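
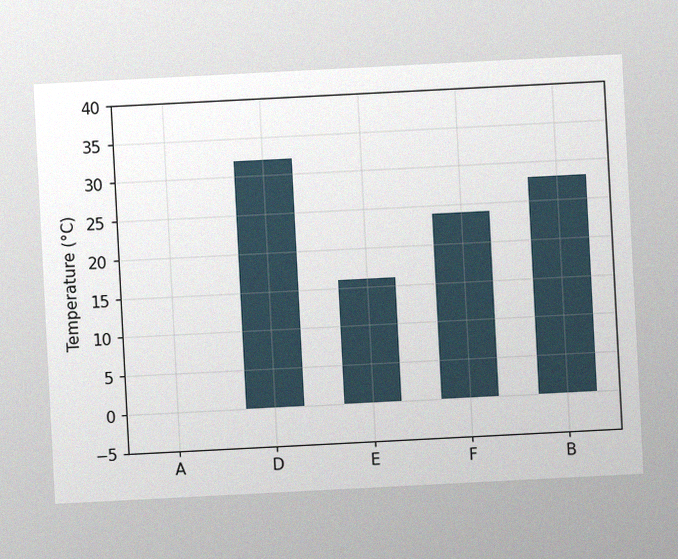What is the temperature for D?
The chart is tilted about 3° counter-clockwise, with some photo noise. Reading along the chart's y-axis, the D bar reaches 32°C.

32°C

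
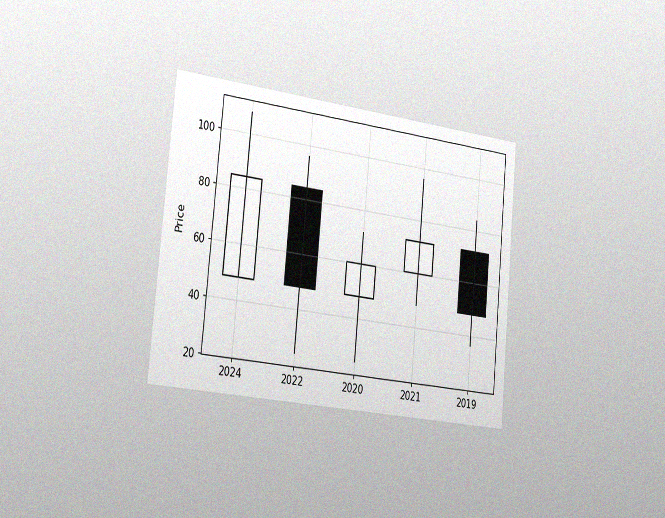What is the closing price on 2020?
The chart is tilted about 5° clockwise and viewed slightly from the left, with some photo noise. The 2020 candle closes at 60.

60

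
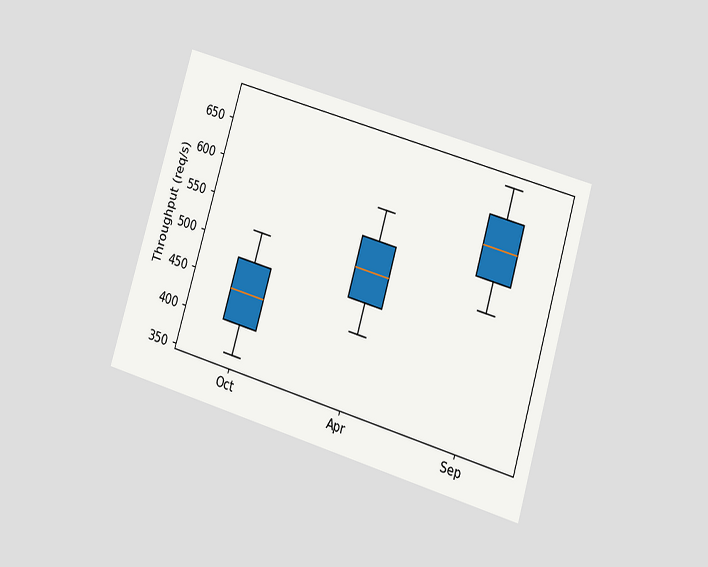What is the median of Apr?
520req/s

The chart is tilted about 17° clockwise and viewed at a slight angle. The median line in the Apr box sits at 520req/s.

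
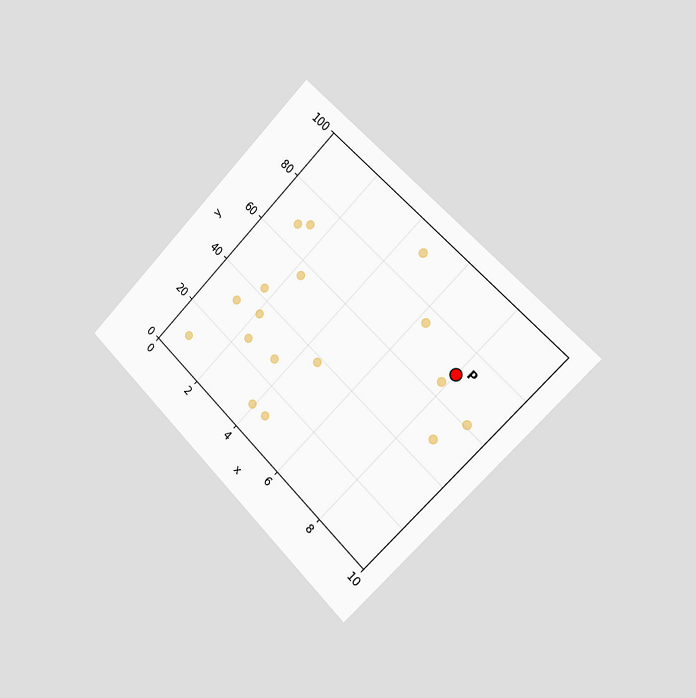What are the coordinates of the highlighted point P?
The chart is tilted about 45° clockwise and viewed slightly from the right. Following the gridlines from P to each axis, P sits at (8, 70).

(8, 70)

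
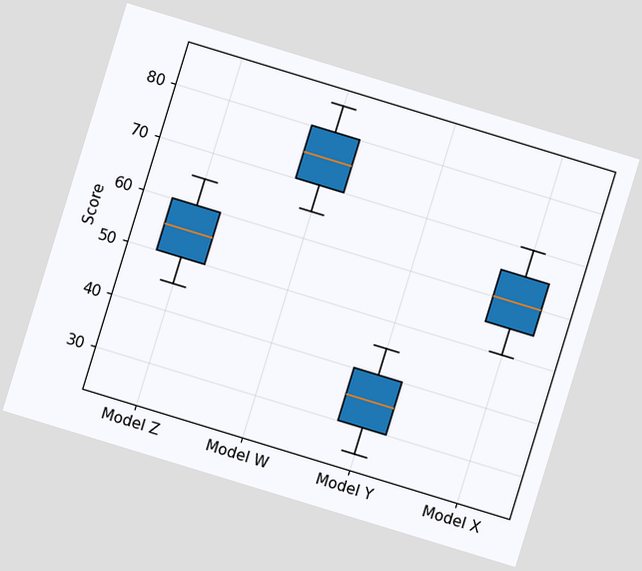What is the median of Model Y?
35

The chart is tilted about 17° clockwise. The median line in the Model Y box sits at 35.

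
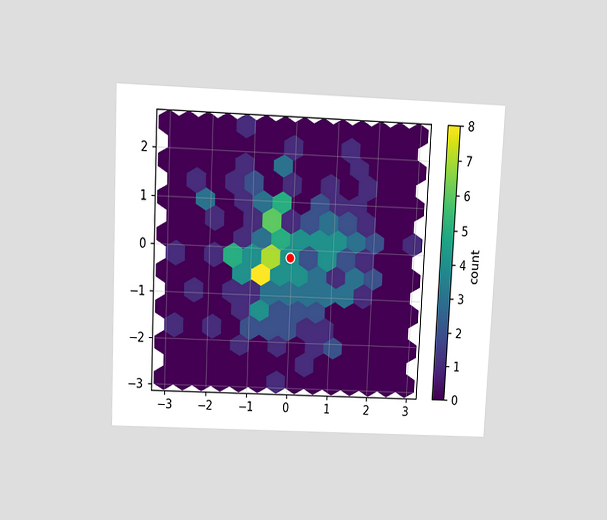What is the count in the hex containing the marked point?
4

The chart is tilted about 3° clockwise and viewed slightly from above. The marked hex reads 4 on the colorbar.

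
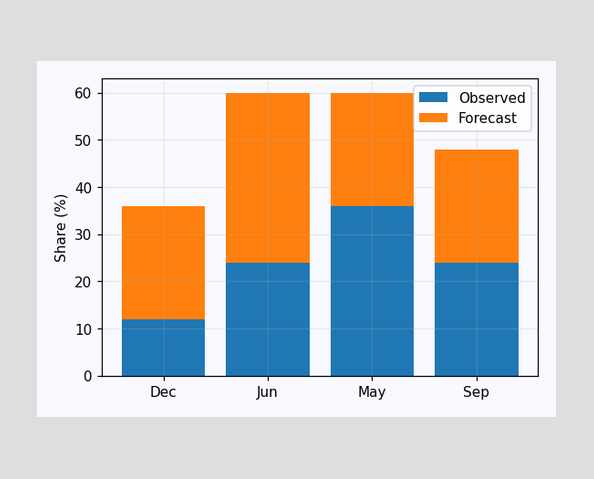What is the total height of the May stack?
60%

The May stack's top reaches 60% on the y-axis.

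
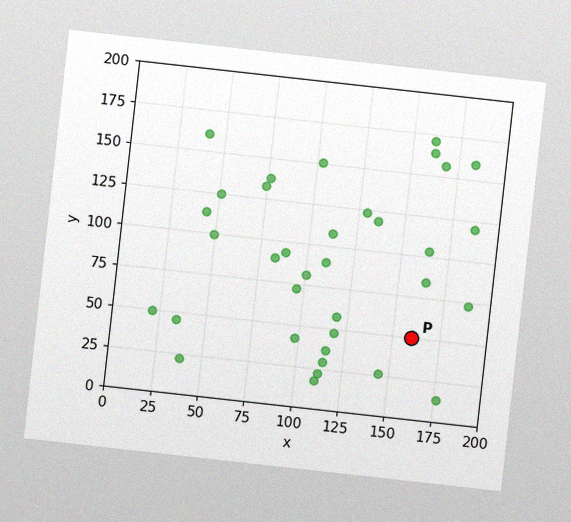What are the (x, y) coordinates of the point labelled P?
The chart is tilted about 6° clockwise, with some photo noise. Following the gridlines from P to each axis, P sits at (160, 50).

(160, 50)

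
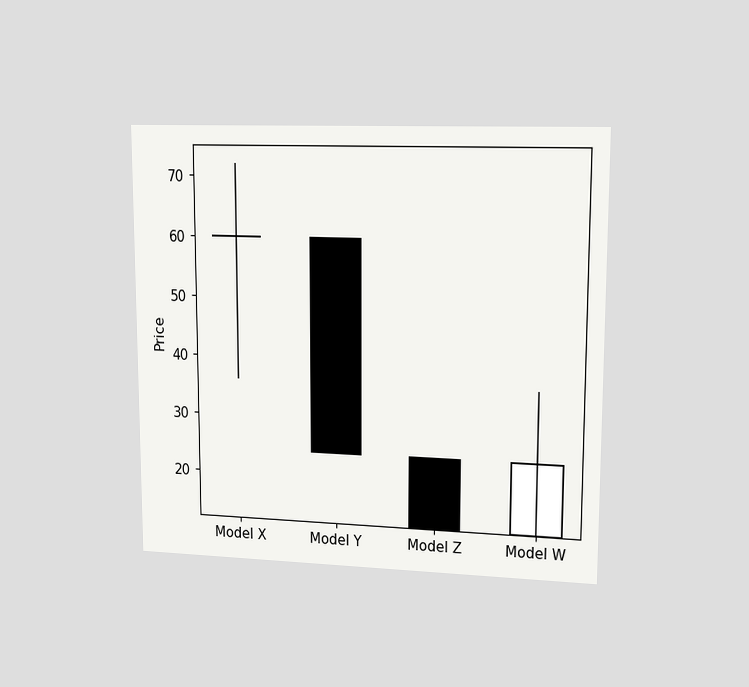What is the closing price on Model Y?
24

The chart is viewed at a slight angle. The Model Y candle closes at 24.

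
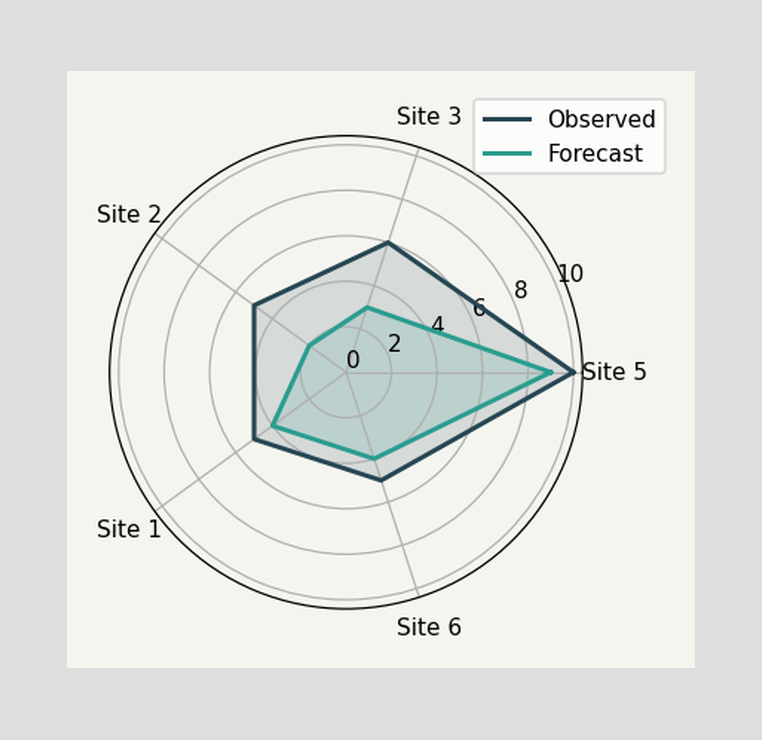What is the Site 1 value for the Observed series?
5

On the Site 1 axis, Observed reaches 5.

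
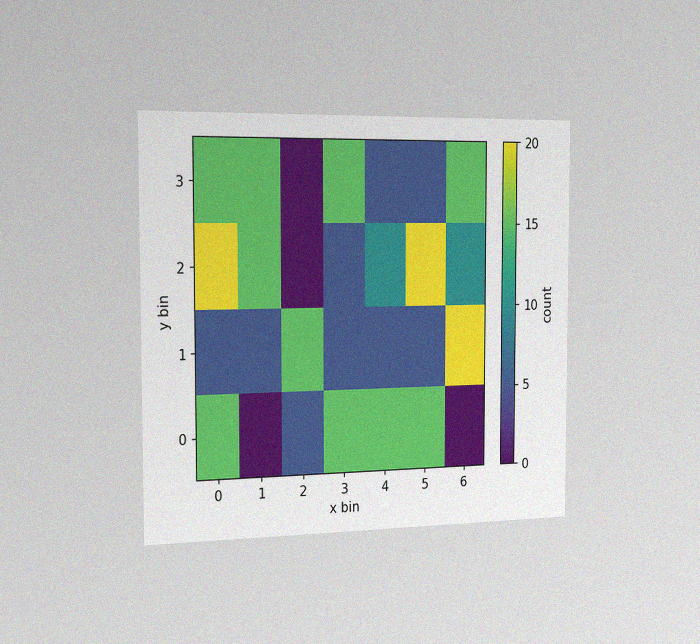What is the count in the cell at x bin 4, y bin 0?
The chart is viewed slightly from the left, with some photo noise. Matching the cell (4, 0) against the colorbar gives 15.

15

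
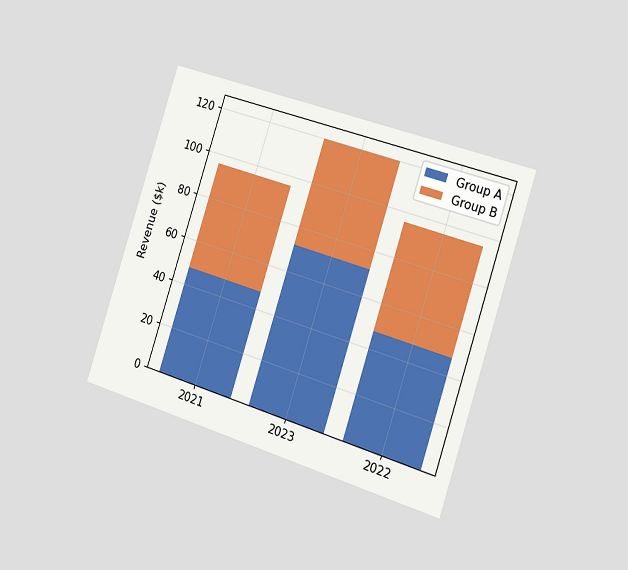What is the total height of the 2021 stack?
The chart is tilted about 18° clockwise and viewed slightly from the right. The 2021 stack's top reaches $96k on the y-axis.

$96k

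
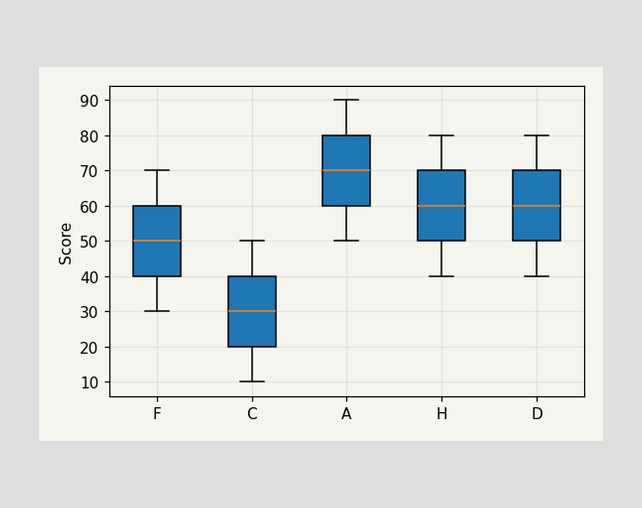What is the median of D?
60

The median line in the D box sits at 60.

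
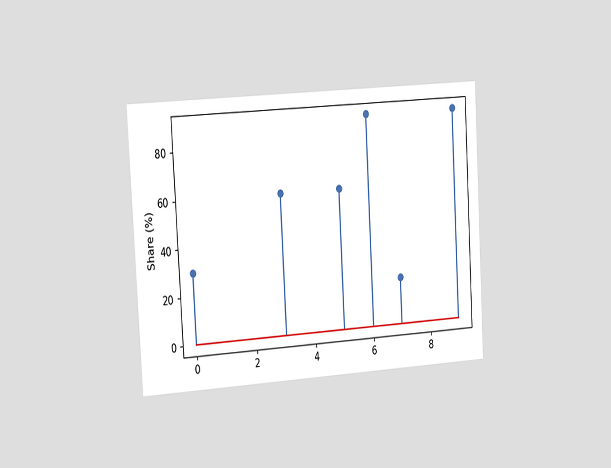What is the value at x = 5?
60%

The chart is tilted about 3° counter-clockwise and viewed slightly from the left. The stem at x=5 reaches 60%.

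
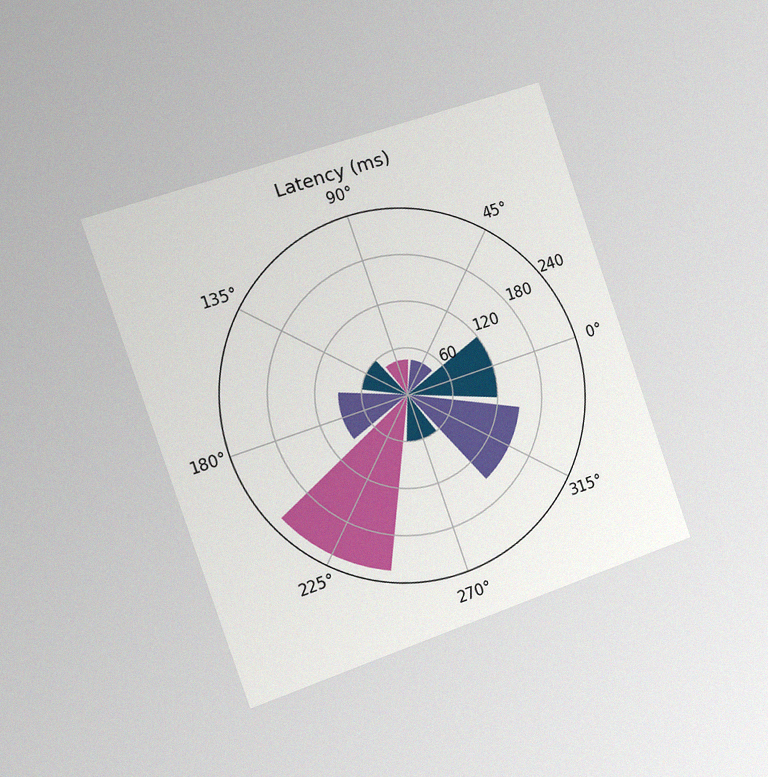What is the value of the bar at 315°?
150ms

The chart is tilted about 19° counter-clockwise and viewed slightly from the left, with some photo noise. The bar at 315° reaches 150ms on the radial axis.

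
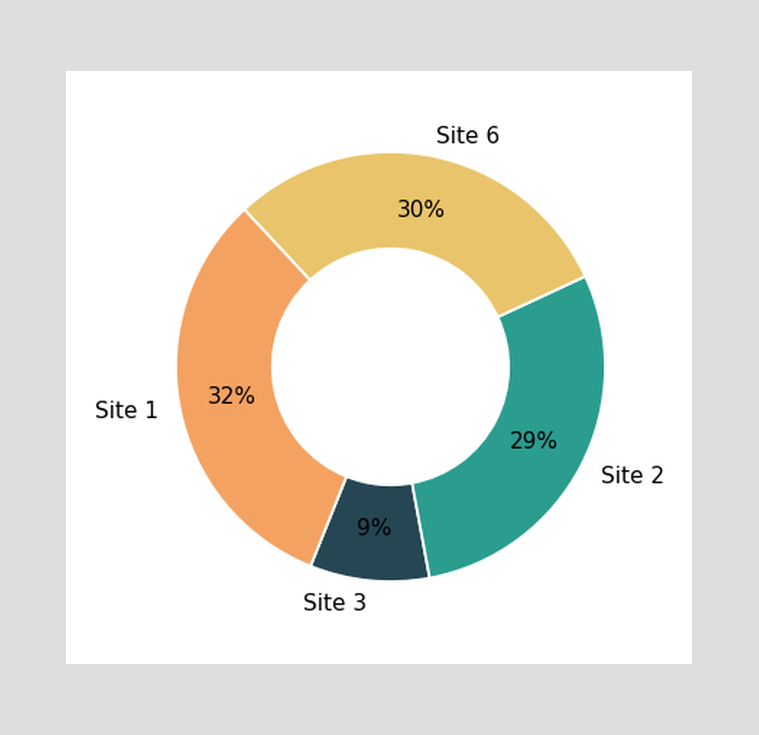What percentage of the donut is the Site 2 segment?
The Site 2 segment takes up 29% of the ring.

29%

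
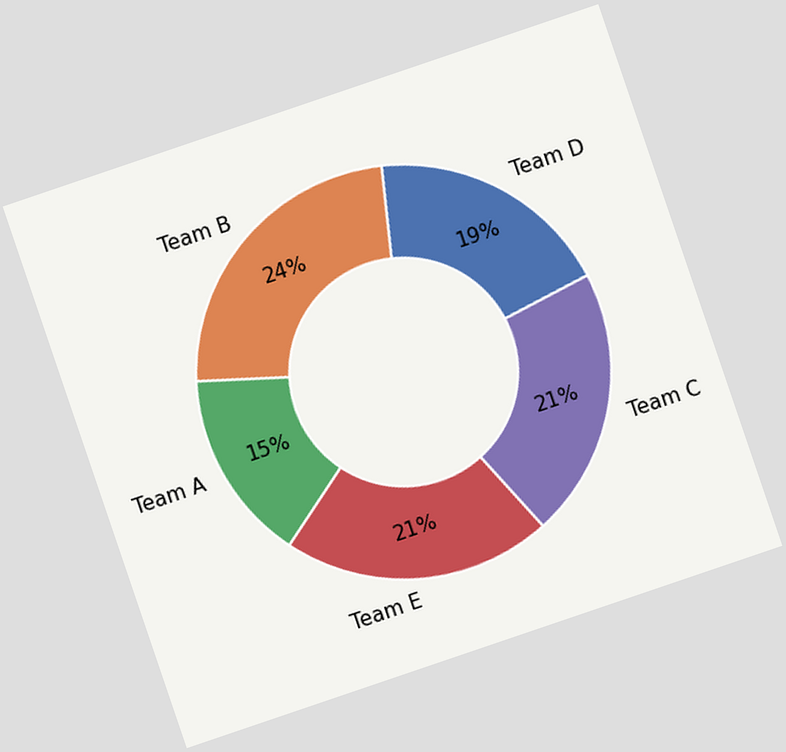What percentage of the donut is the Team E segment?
The chart is tilted about 19° counter-clockwise. The Team E segment takes up 21% of the ring.

21%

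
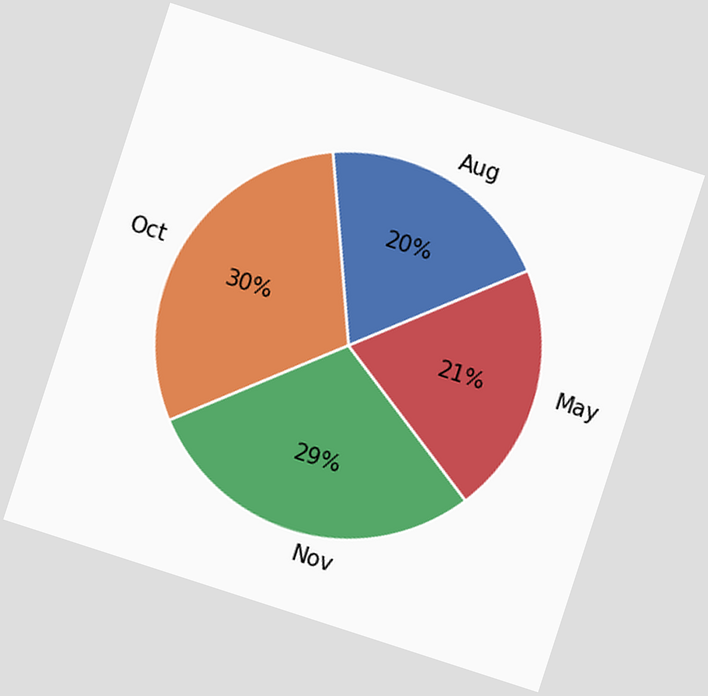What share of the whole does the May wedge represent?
21%

The chart is tilted about 18° clockwise. The May slice takes up 21% of the pie.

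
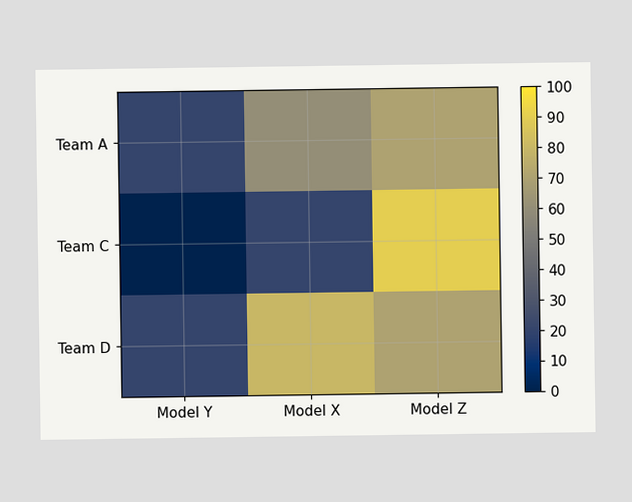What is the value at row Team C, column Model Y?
Matching cell (Team C, Model Y) against the colorbar gives 0.

0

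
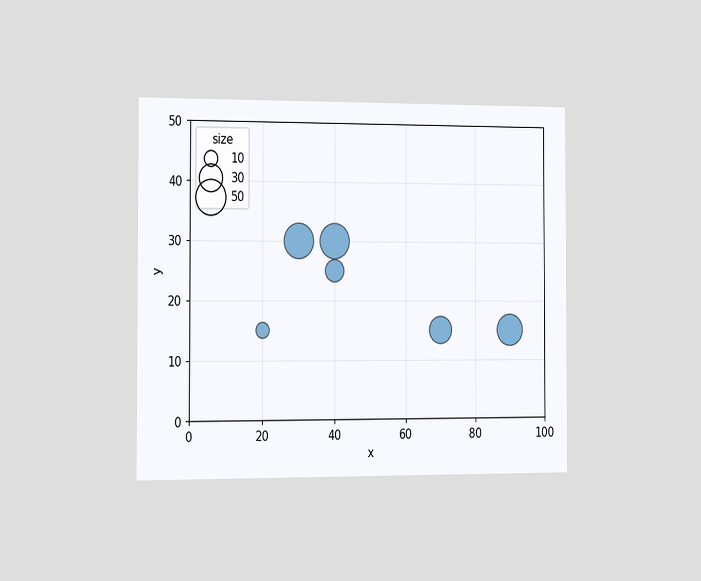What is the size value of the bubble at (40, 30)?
50

The chart is viewed slightly from the left. Matching the bubble at (40, 30) against the size legend gives 50.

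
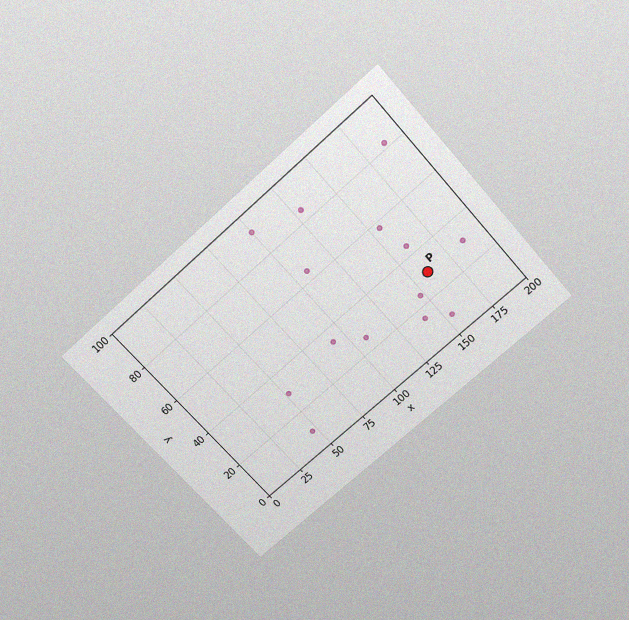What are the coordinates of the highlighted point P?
The chart is tilted about 42° counter-clockwise and viewed slightly from above, with some photo noise. Following the gridlines from P to each axis, P sits at (160, 30).

(160, 30)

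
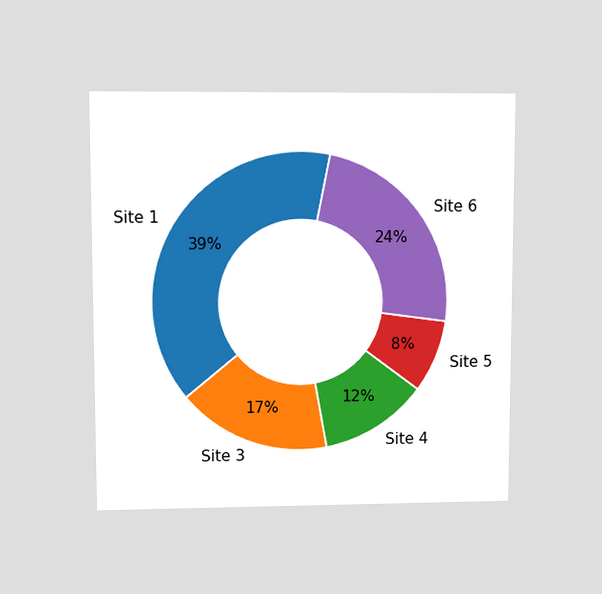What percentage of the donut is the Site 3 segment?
17%

The chart is viewed at a slight angle. The Site 3 segment takes up 17% of the ring.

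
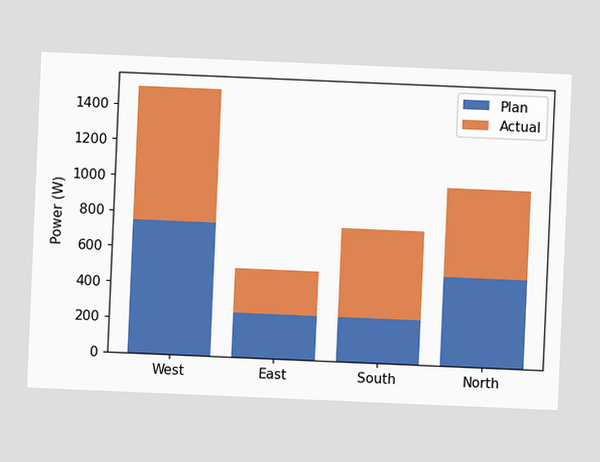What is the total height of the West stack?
1500W

The chart is tilted about 2° clockwise. The West stack's top reaches 1500W on the y-axis.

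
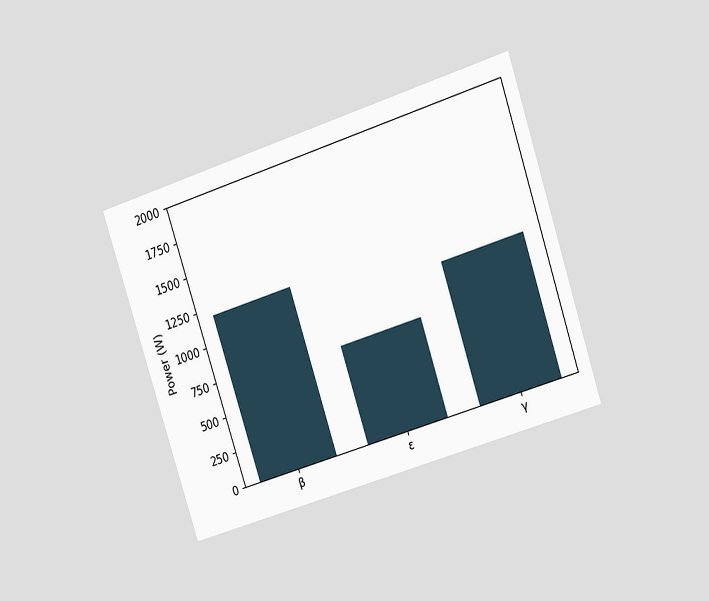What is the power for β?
The chart is tilted about 18° counter-clockwise and viewed slightly from the right. Reading along the chart's y-axis, the β bar reaches 1200W.

1200W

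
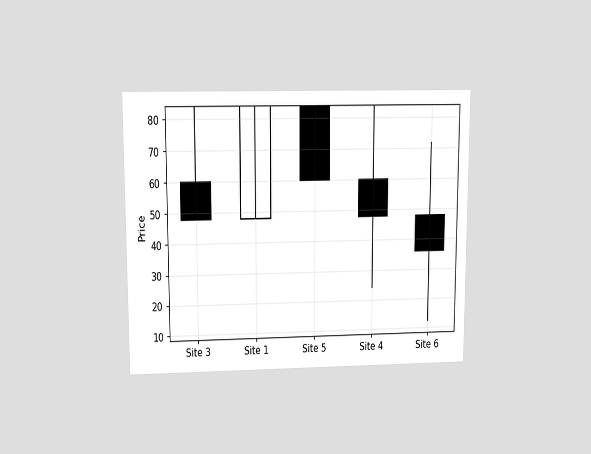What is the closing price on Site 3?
48

The chart is viewed slightly from above. The Site 3 candle closes at 48.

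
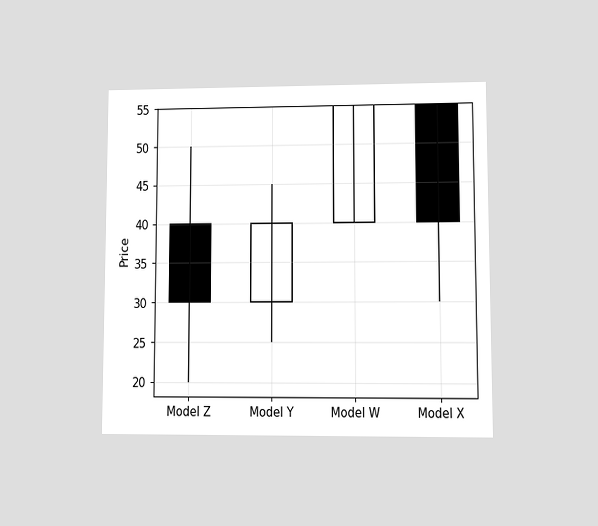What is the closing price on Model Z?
The chart is viewed at a slight angle. The Model Z candle closes at 30.

30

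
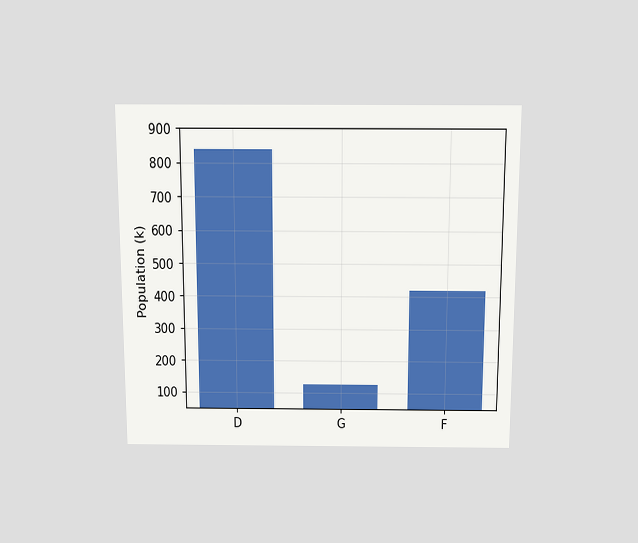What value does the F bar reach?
420k

The chart is viewed slightly from above. Reading along the chart's y-axis, the F bar reaches 420k.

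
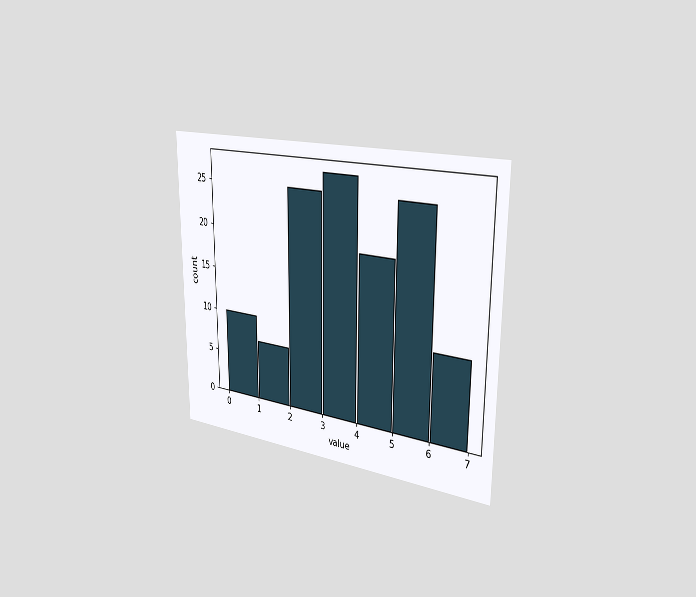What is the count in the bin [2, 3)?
The chart is viewed slightly from the right. The [2, 3) bin has height 25.

25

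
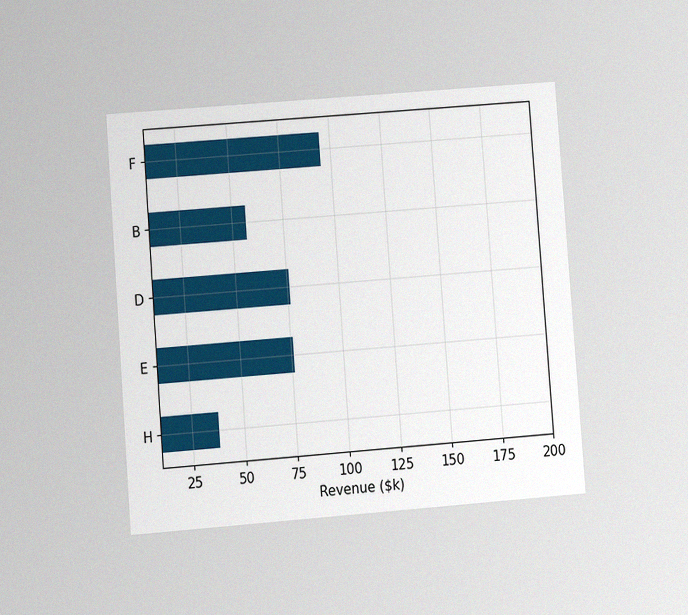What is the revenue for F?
$95k

The chart is tilted about 4° counter-clockwise and viewed at a slight angle, with some photo noise. Reading along the chart's x-axis, the F bar reaches $95k.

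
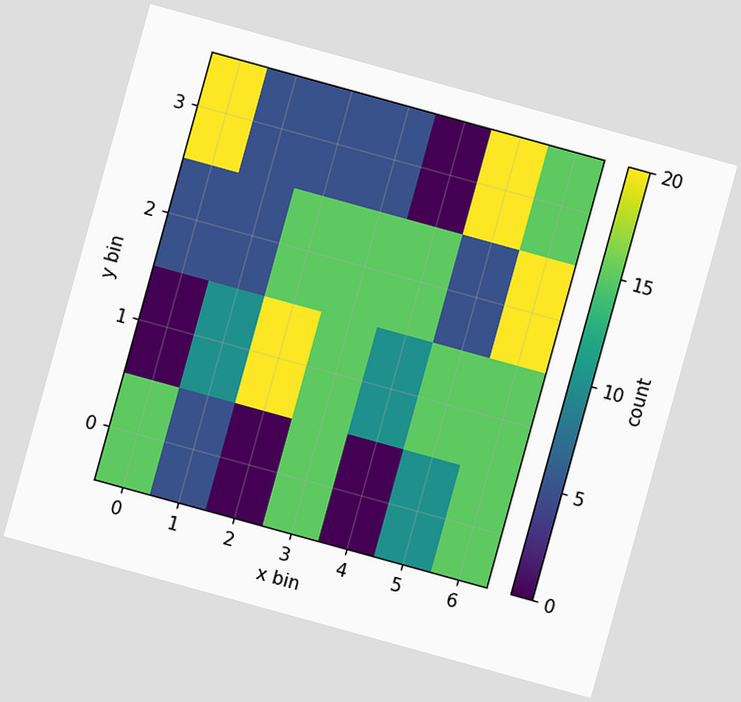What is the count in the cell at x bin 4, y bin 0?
The chart is tilted about 15° clockwise. Matching the cell (4, 0) against the colorbar gives 0.

0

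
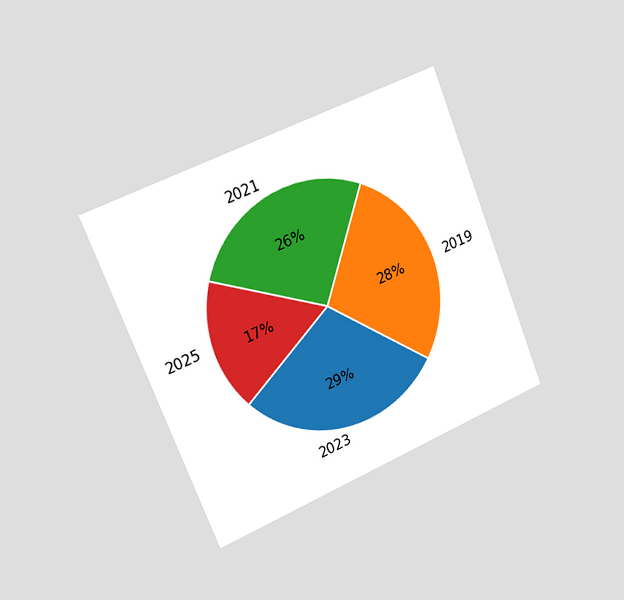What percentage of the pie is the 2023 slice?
The chart is tilted about 22° counter-clockwise and viewed slightly from the left. The 2023 slice takes up 29% of the pie.

29%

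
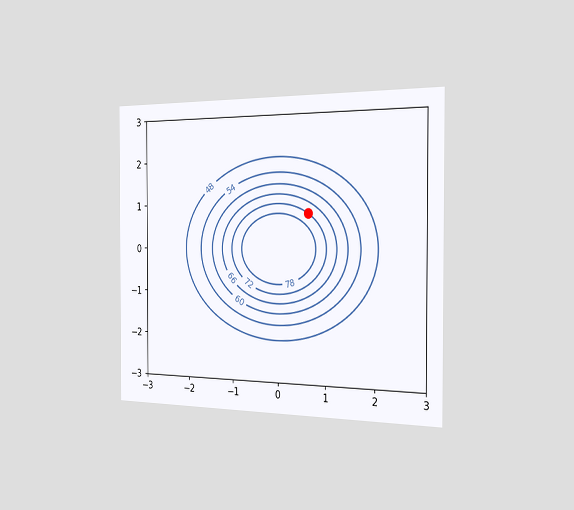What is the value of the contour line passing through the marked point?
The chart is viewed slightly from the right. The marked point sits on the contour labelled 72.

72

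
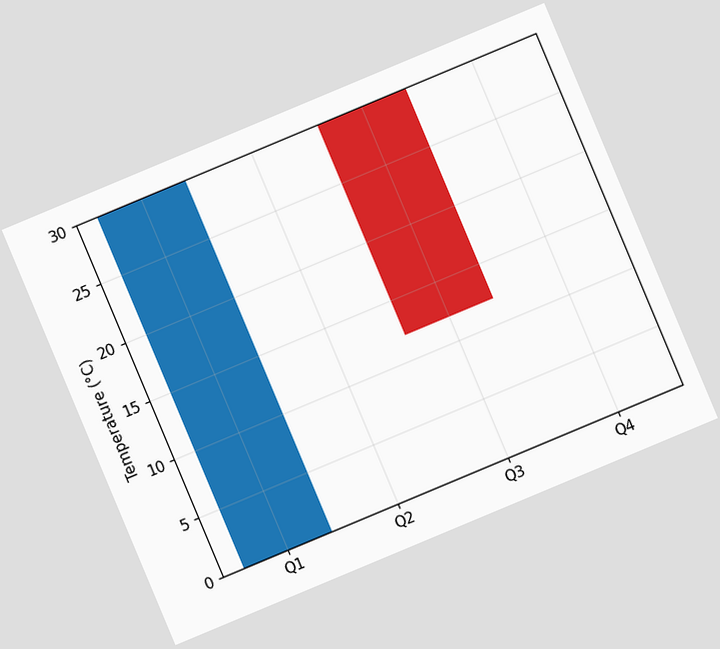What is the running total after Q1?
30°C

The chart is tilted about 23° counter-clockwise. After Q1 the running total reaches 30°C.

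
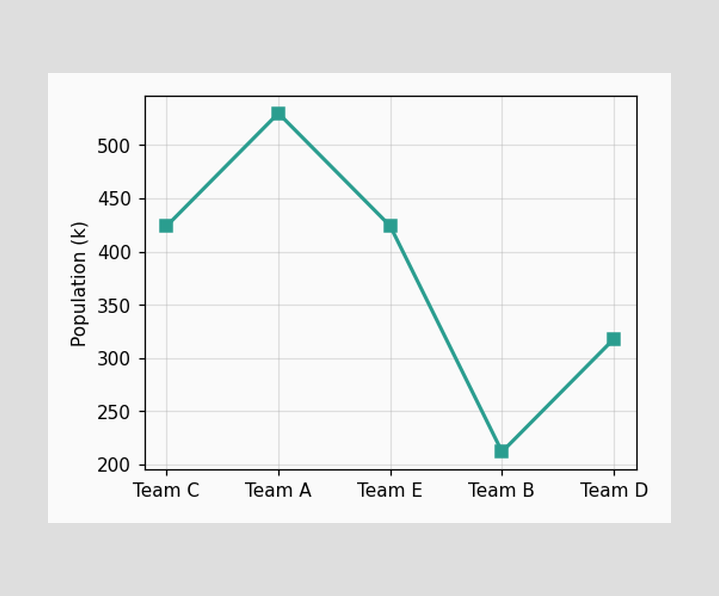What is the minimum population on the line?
The lowest point is at Team B, and reading across to the y-axis gives 212k.

212k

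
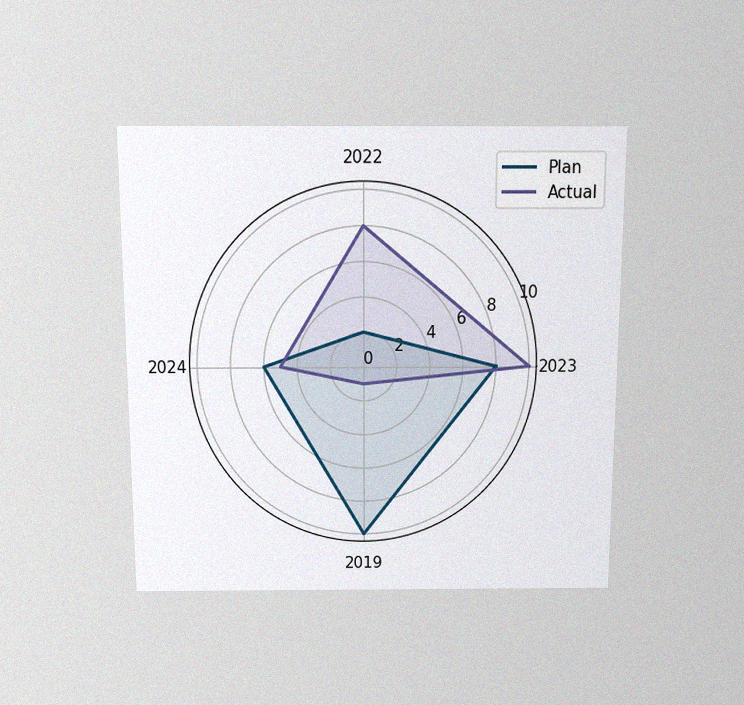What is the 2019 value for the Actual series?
1

The chart is viewed slightly from above, with some photo noise. On the 2019 axis, Actual reaches 1.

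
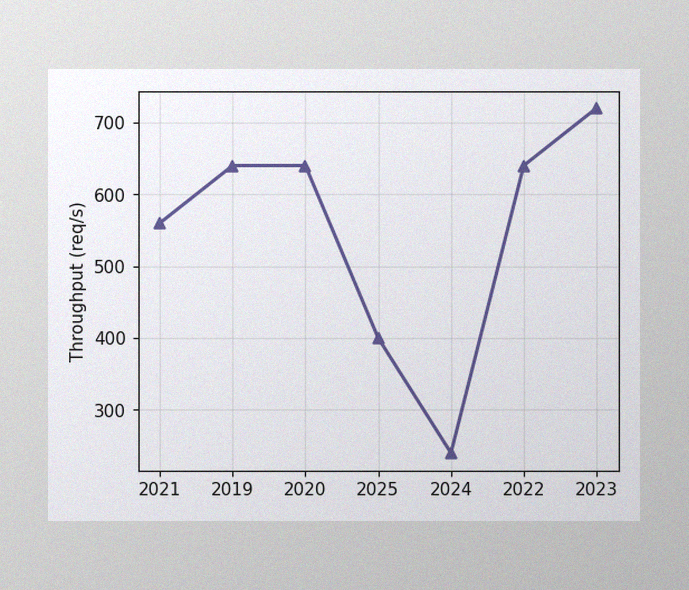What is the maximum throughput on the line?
720req/s

The image has some photo noise and uneven lighting. The highest point is at 2023, and reading across to the y-axis gives 720req/s.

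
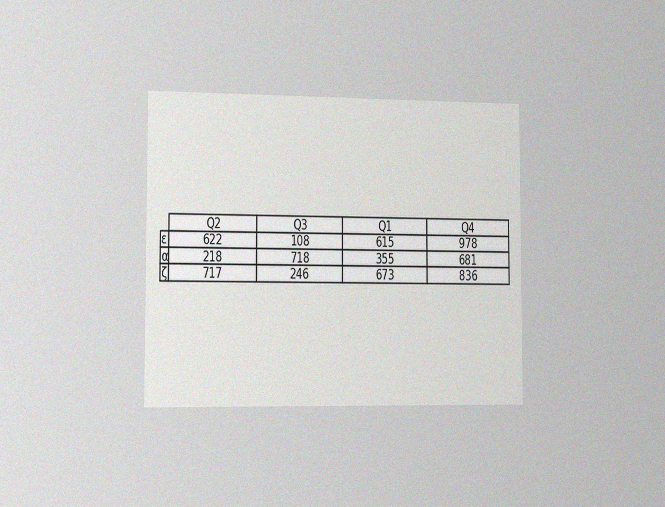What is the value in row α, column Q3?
The chart is viewed slightly from the left, with some photo noise. The (α, Q3) cell reads 718.

718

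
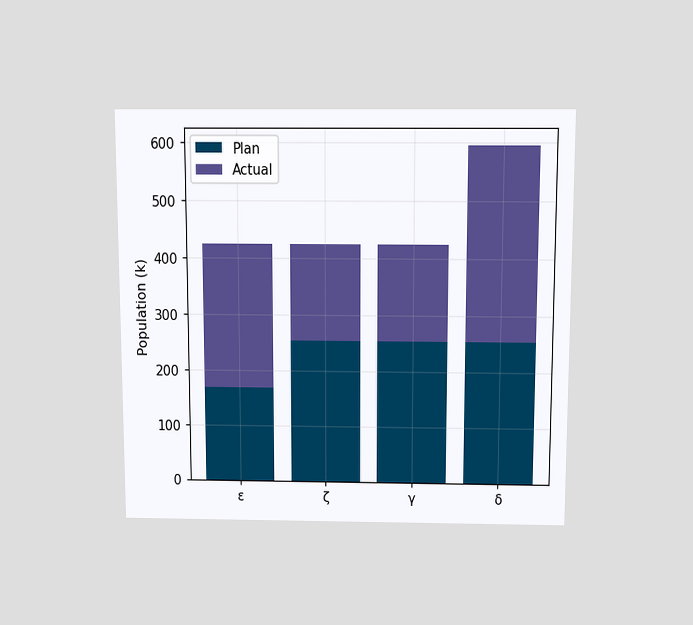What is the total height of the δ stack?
595k

The chart is viewed slightly from above. The δ stack's top reaches 595k on the y-axis.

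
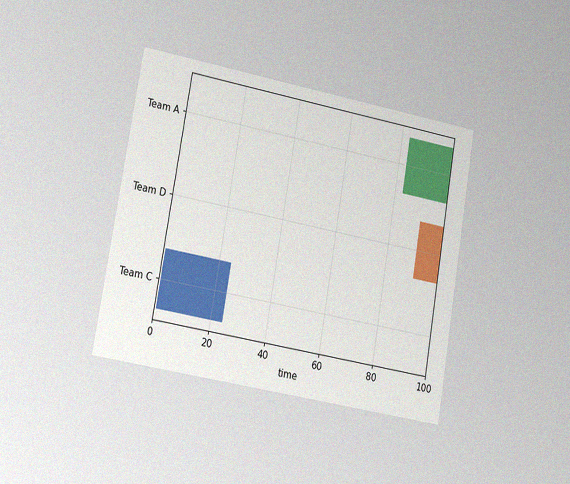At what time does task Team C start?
1

The chart is tilted about 10° clockwise and viewed slightly from the left, with some photo noise. The Team C bar begins at t=1.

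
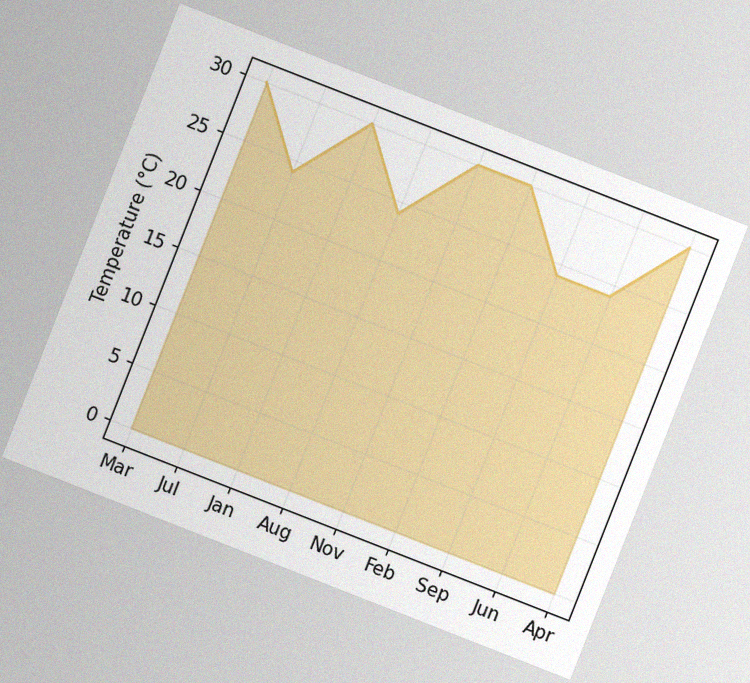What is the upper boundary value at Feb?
30°C

The chart is tilted about 21° clockwise, with some photo noise. At Feb the upper boundary is at 30°C.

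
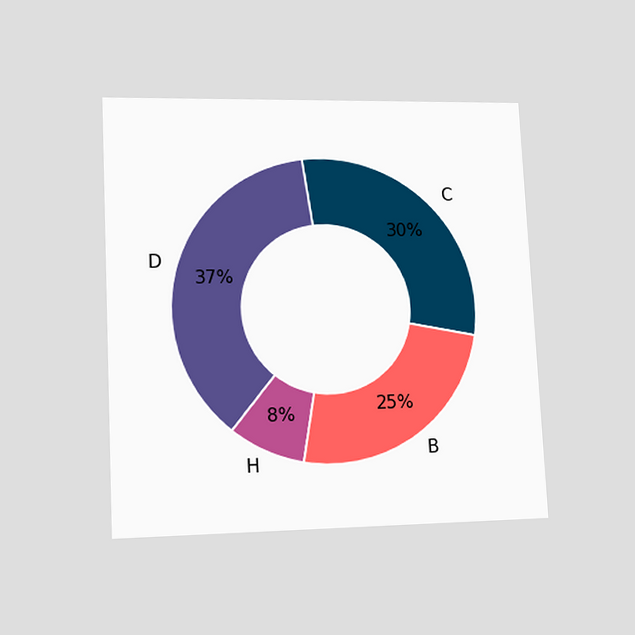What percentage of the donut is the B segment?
25%

The chart is tilted about 3° counter-clockwise and viewed at a slight angle. The B segment takes up 25% of the ring.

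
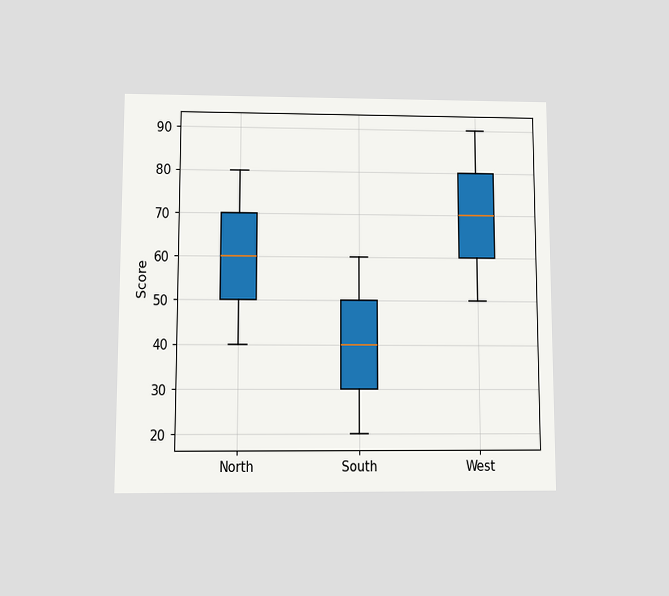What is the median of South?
40

The chart is viewed at a slight angle. The median line in the South box sits at 40.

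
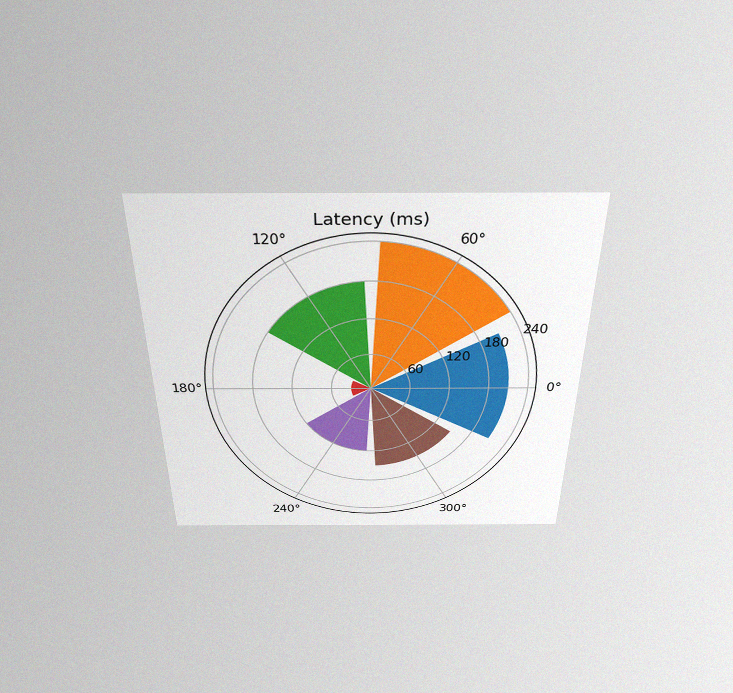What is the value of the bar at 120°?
The chart is viewed slightly from above, with some photo noise. The bar at 120° reaches 180ms on the radial axis.

180ms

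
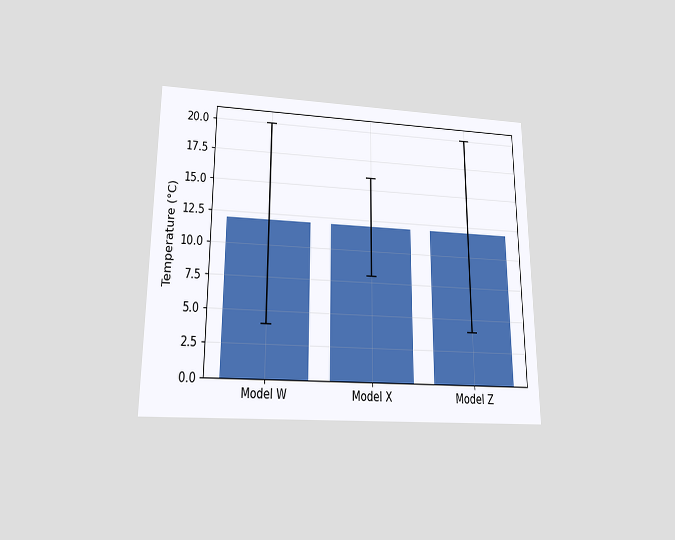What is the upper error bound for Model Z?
20°C

The chart is viewed slightly from below. The Model Z bar's upper whisker reaches 20°C.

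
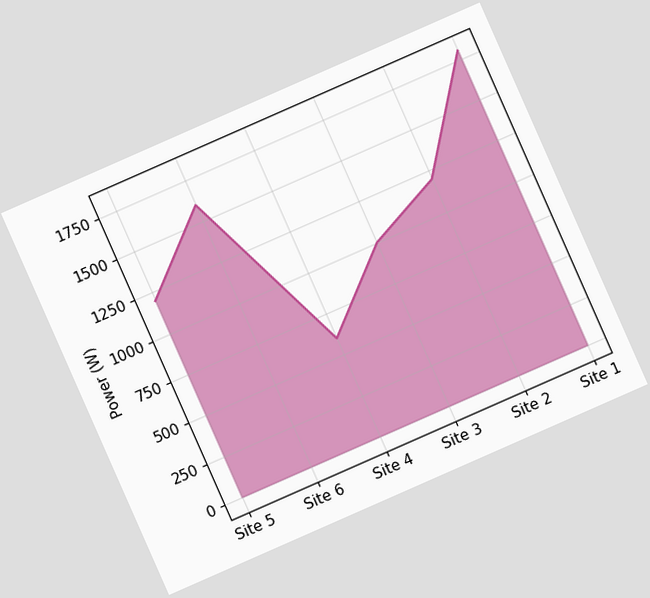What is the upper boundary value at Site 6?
The chart is tilted about 24° counter-clockwise. At Site 6 the upper boundary is at 1600W.

1600W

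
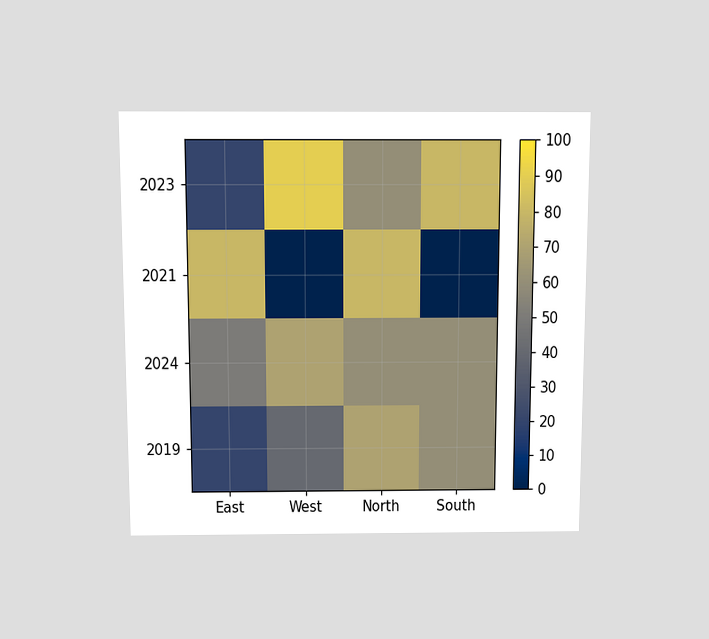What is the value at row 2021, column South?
0

The chart is viewed slightly from above. Matching cell (2021, South) against the colorbar gives 0.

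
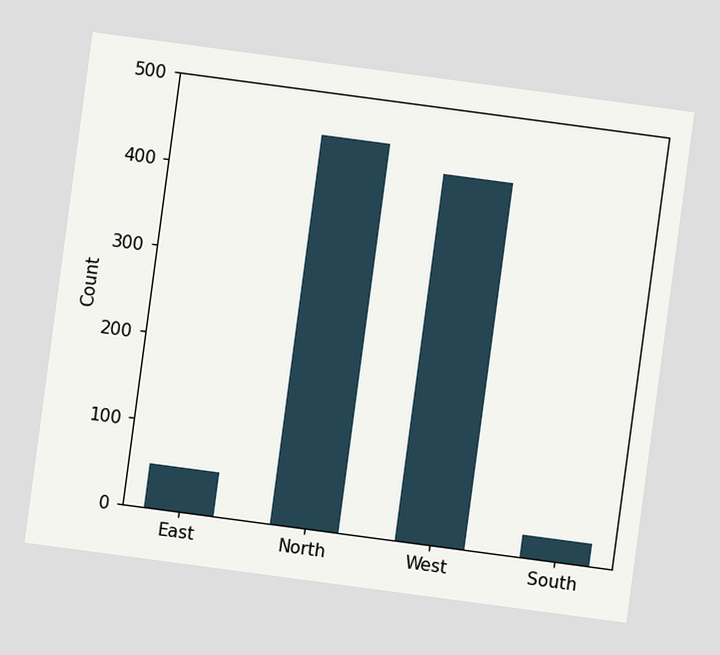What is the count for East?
The chart is tilted about 8° clockwise. Reading along the chart's y-axis, the East bar reaches 50.

50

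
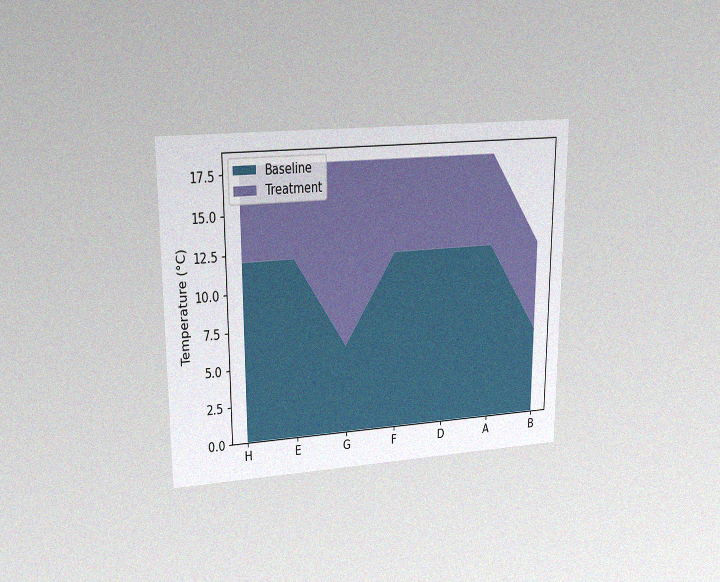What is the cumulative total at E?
The chart is viewed at a slight angle, with some photo noise. The stacked total at E reaches 18°C.

18°C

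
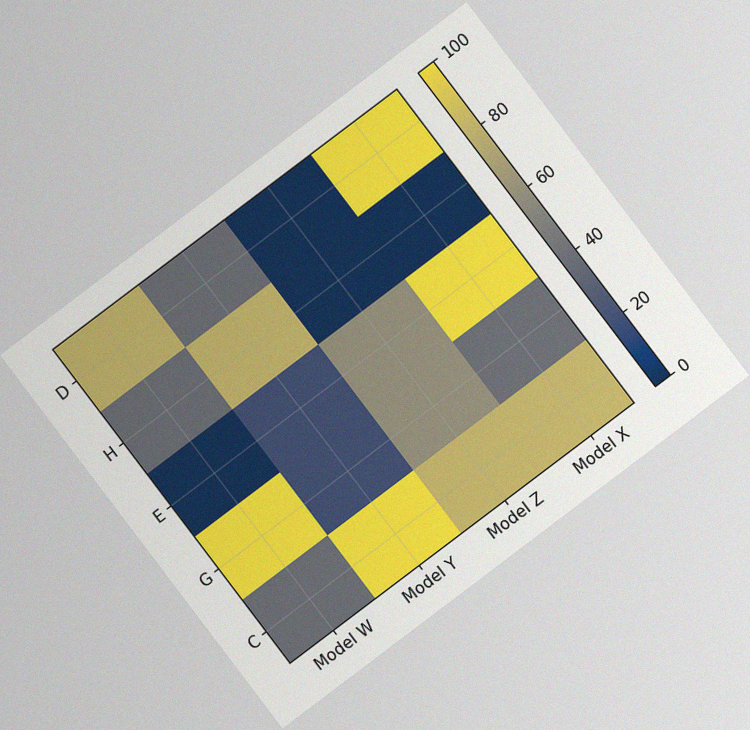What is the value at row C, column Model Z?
80

The chart is tilted about 37° counter-clockwise, with some photo noise. Matching cell (C, Model Z) against the colorbar gives 80.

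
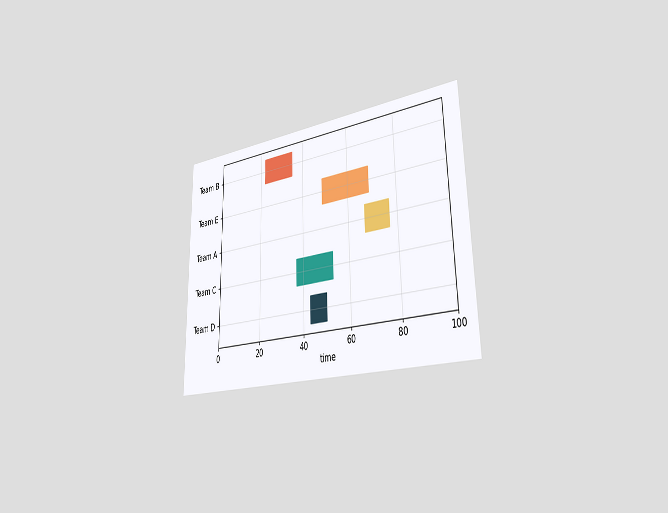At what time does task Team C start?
37

The chart is viewed slightly from the right. The Team C bar begins at t=37.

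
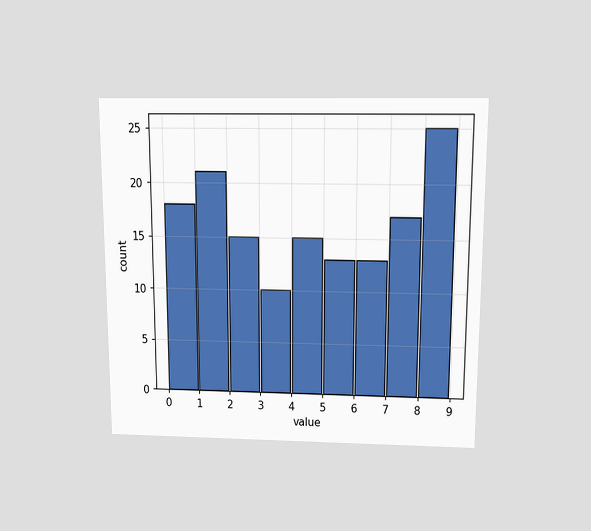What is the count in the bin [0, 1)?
18

The chart is viewed slightly from above. The [0, 1) bin has height 18.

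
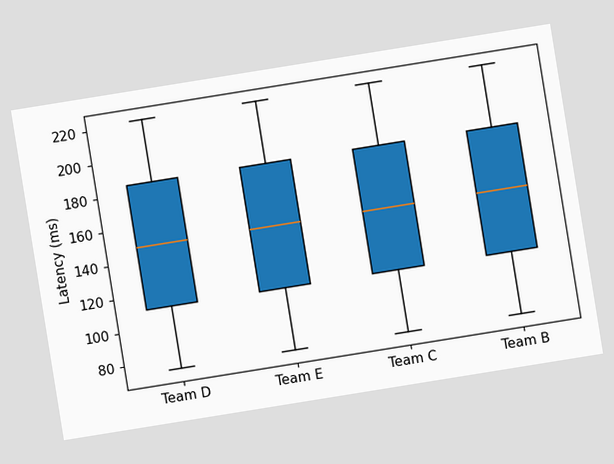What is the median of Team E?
The chart is tilted about 9° counter-clockwise. The median line in the Team E box sits at 148ms.

148ms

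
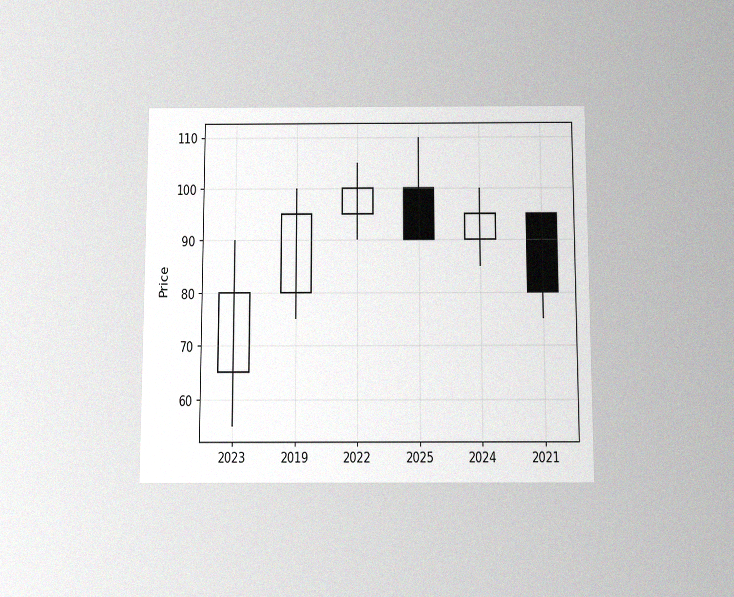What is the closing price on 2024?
95

The chart is viewed slightly from below, with some photo noise. The 2024 candle closes at 95.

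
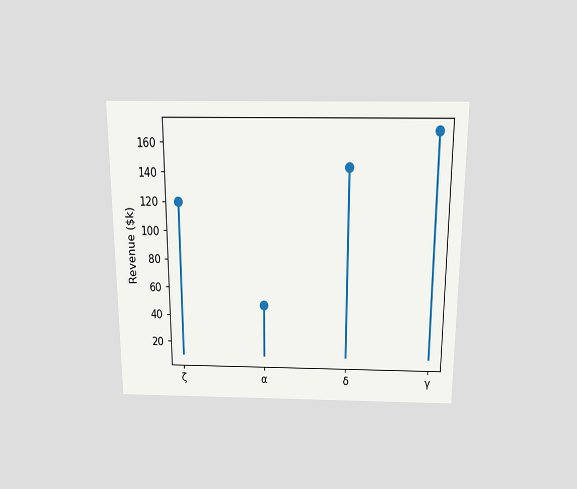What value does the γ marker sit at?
The chart is viewed slightly from above. The γ marker sits at $168k.

$168k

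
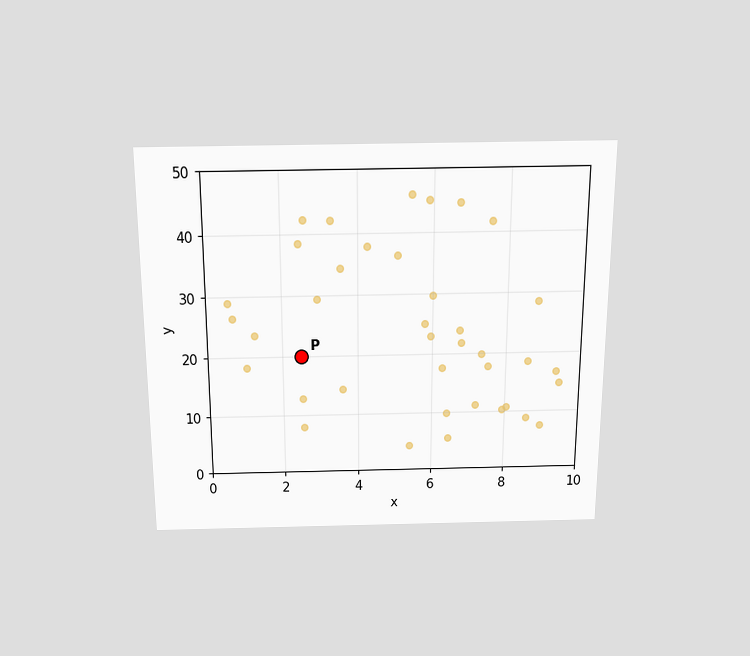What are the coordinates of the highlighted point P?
The chart is viewed slightly from above. Following the gridlines from P to each axis, P sits at (2.5, 20).

(2.5, 20)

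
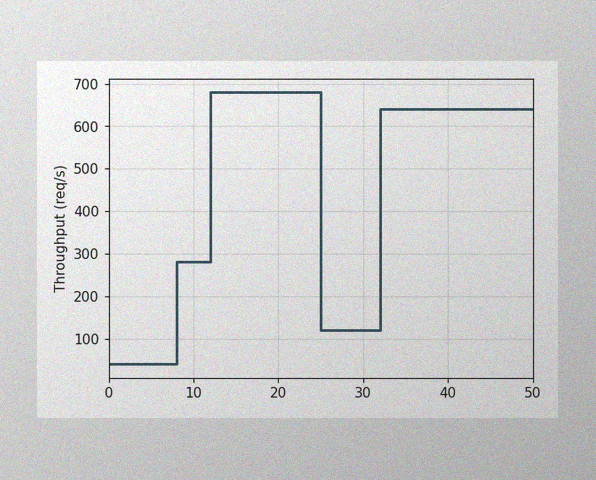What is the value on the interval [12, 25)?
The image has some photo noise and uneven lighting. On [12, 25) the step sits at 680req/s.

680req/s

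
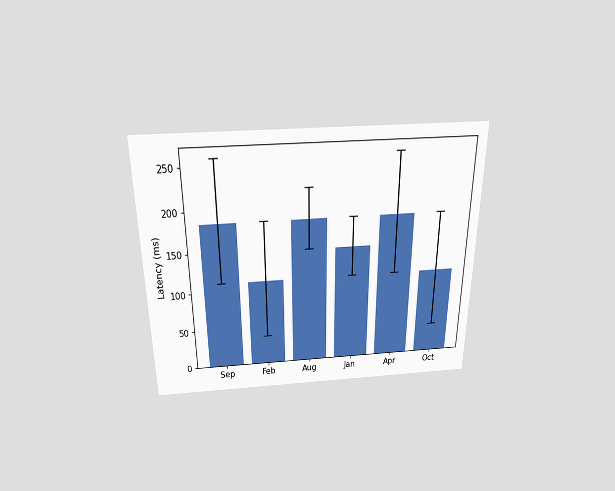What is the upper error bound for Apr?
259ms

The chart is viewed slightly from above. The Apr bar's upper whisker reaches 259ms.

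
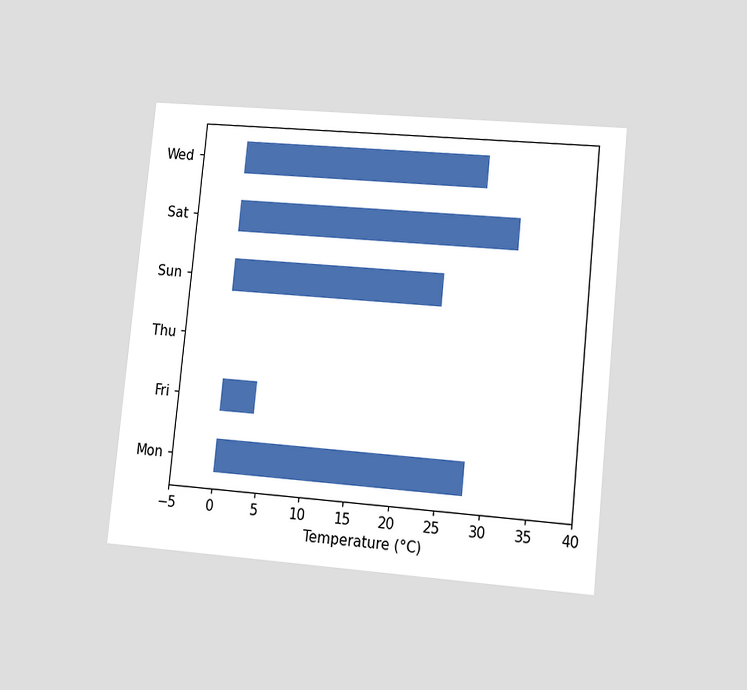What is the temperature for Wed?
The chart is tilted about 6° clockwise and viewed at a slight angle. Reading along the chart's x-axis, the Wed bar reaches 28°C.

28°C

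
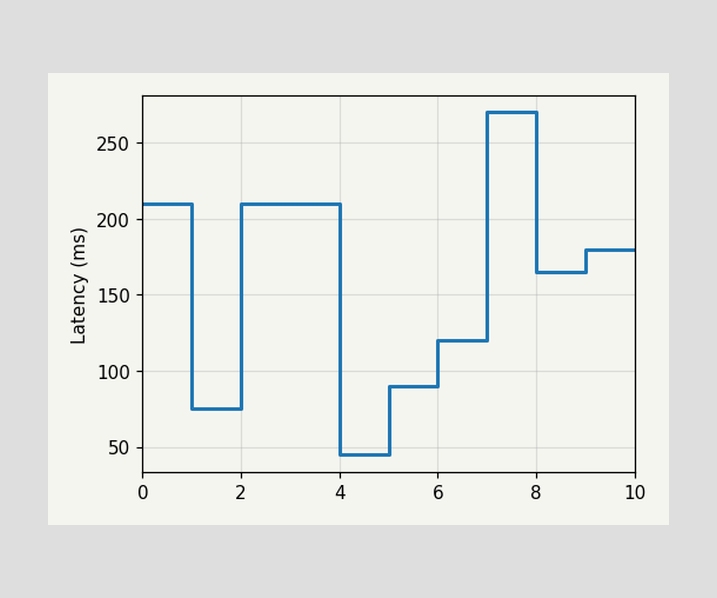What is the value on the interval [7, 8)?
On [7, 8) the step sits at 270ms.

270ms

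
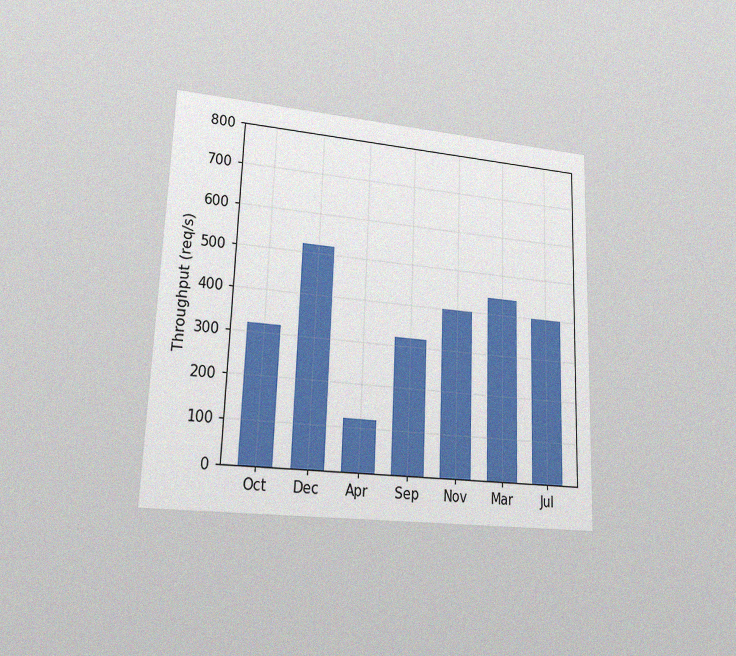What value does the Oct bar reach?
The chart is tilted about 2° clockwise and viewed at a slight angle, with some photo noise. Reading along the chart's y-axis, the Oct bar reaches 320req/s.

320req/s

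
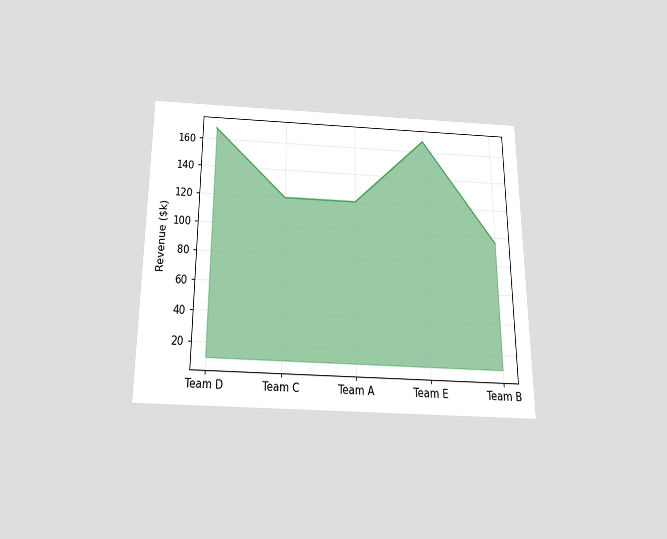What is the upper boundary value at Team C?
The chart is viewed slightly from below. At Team C the upper boundary is at $120k.

$120k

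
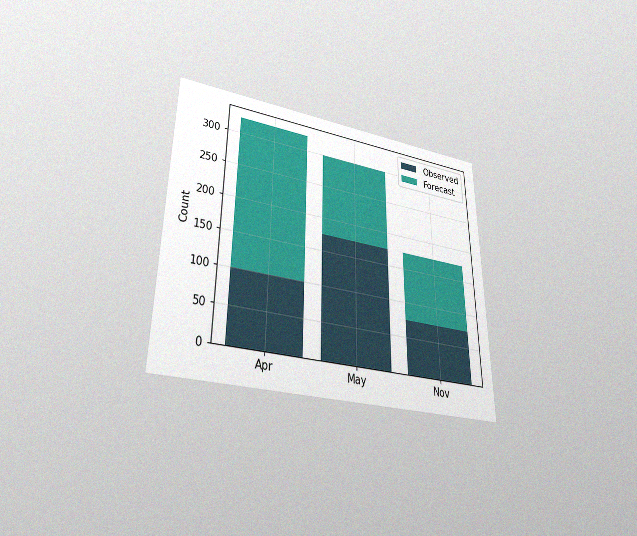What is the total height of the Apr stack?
325

The chart is viewed slightly from below, with some photo noise. The Apr stack's top reaches 325 on the y-axis.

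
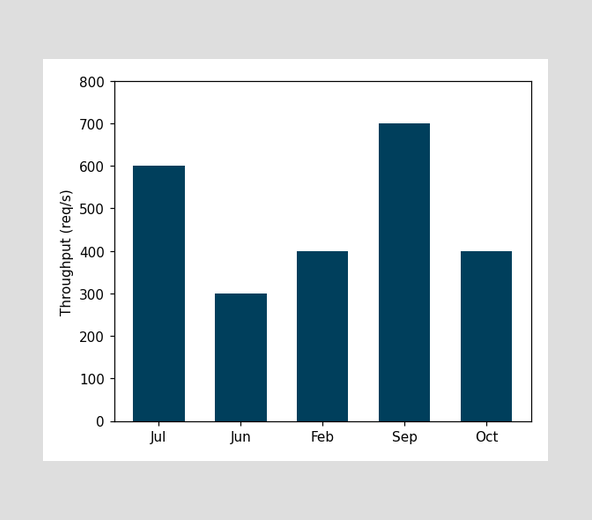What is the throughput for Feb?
Reading along the chart's y-axis, the Feb bar reaches 400req/s.

400req/s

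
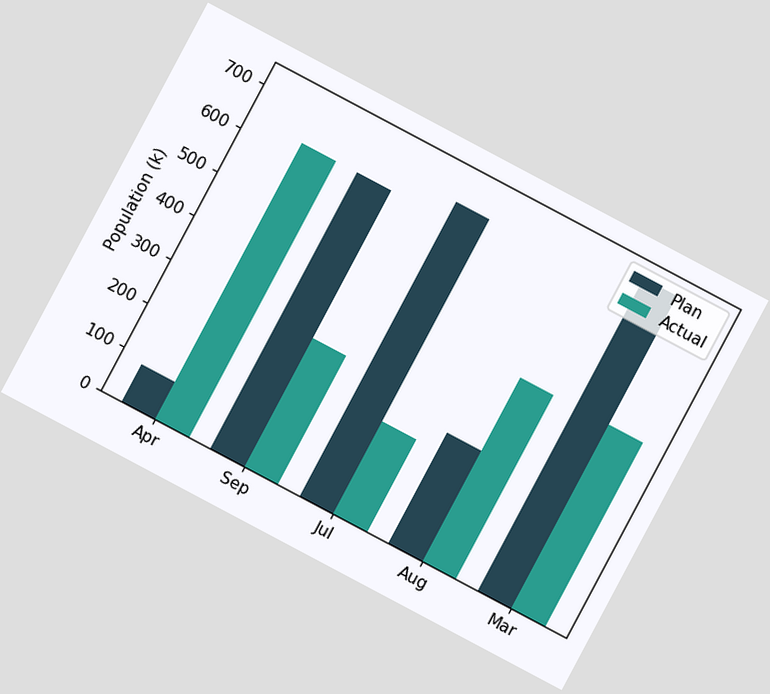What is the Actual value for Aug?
420k

The chart is tilted about 28° clockwise. The Actual bar at Aug reaches 420k on the y-axis.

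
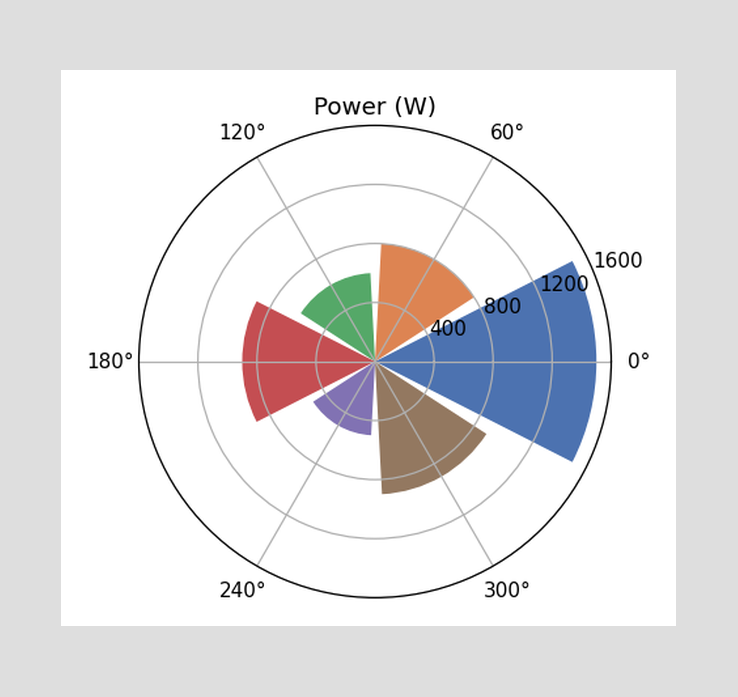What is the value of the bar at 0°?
1500W

The bar at 0° reaches 1500W on the radial axis.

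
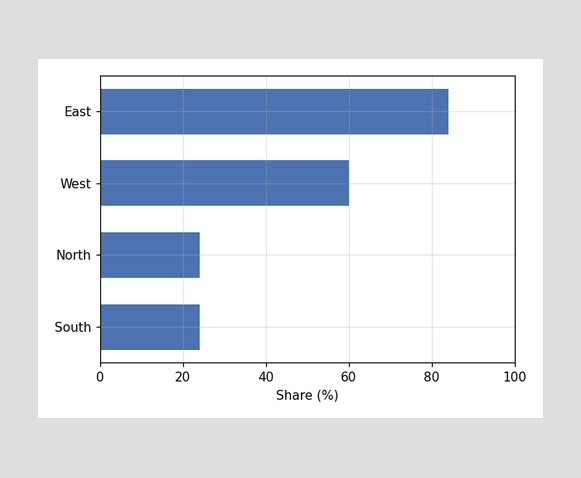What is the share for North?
Reading along the chart's x-axis, the North bar reaches 24%.

24%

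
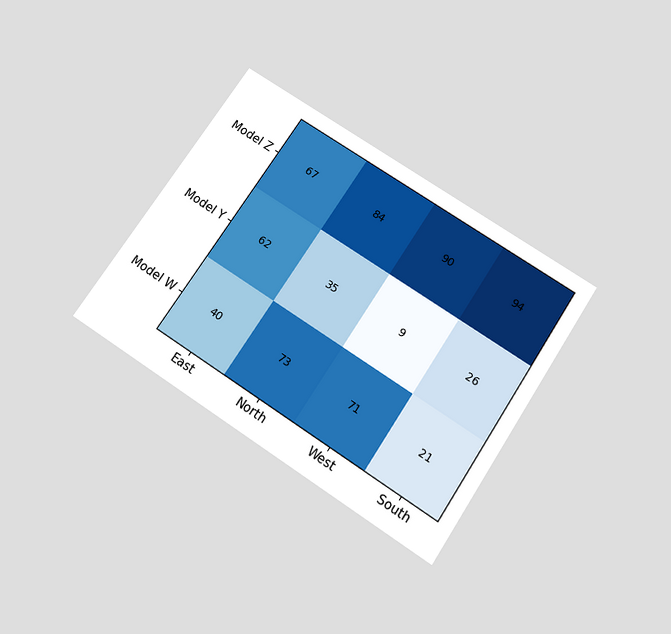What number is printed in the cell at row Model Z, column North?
84

The chart is tilted about 33° clockwise and viewed slightly from below. The (Model Z, North) cell reads 84.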